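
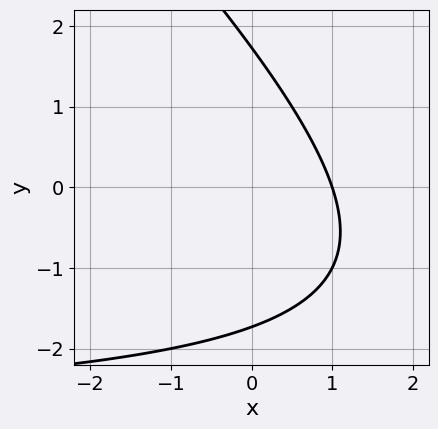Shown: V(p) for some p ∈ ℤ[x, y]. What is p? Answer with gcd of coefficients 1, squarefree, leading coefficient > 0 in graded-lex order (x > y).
1. Degree: the shape is more complex than any degree-1 curve, so deg p = 2.
2. Reading off the gridlines: it meets the x-axis at x = 1 (among the integer gridlines).
3. Fitting integer coefficients to these (and the overall shape) gives p.

x*y + y^2 + 3*x - 3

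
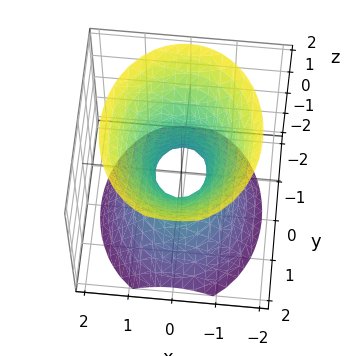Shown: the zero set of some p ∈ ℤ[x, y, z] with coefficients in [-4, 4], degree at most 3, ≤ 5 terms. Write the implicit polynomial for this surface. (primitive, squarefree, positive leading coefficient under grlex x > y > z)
1. deg p = 2.
2. Symmetries: the y ↦ −y reflection is a symmetry, so y appears only in even powers; mirror symmetry z ↦ −z ⇒ only even powers of z; it's symmetric under x → −x, forcing even powers of x.
3. Reading off the gridlines: it misses every integer gridline on the z-axis.
4. These observations pin down the coefficients.

3*x^2 + 2*y^2 - 2*z^2 - 1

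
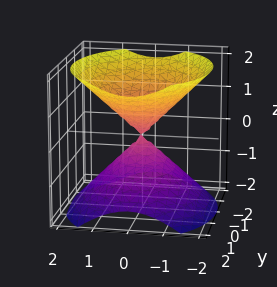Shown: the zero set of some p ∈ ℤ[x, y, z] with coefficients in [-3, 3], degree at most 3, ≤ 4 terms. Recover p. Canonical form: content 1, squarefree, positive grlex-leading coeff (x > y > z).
First, I count 2 distinct pieces.
Then, deg p = 2.
Then, symmetries: it's symmetric under z → −z, forcing even powers of z; it's symmetric under x → −x, forcing even powers of x; mirror symmetry y ↦ −y ⇒ only even powers of y.
Then, against the integer gridlines: it crosses the z-axis at the gridline z = 0; it meets the x-axis at x = 0 (among the integer gridlines).
Finally, together with the visible shape, these determine p as stated.

3*x^2 + 2*y^2 - 3*z^2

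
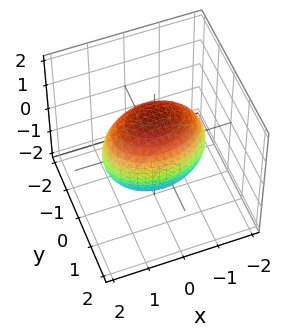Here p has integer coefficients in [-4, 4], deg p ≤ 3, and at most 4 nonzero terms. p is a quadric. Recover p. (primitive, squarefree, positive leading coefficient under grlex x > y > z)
x^2 + 2*y^2 + z^2 - 2

deg p = 2. Bounded and convex; a quadric.
Symmetries: it's symmetric under y → −y, forcing even powers of y; the z ↦ −z reflection is a symmetry, so z appears only in even powers; it's symmetric under x → −x, forcing even powers of x.
Against the integer gridlines: among the integer gridlines, it crosses the y-axis at y ∈ {-1, 1}.
Solving for integer coefficients yields p as stated.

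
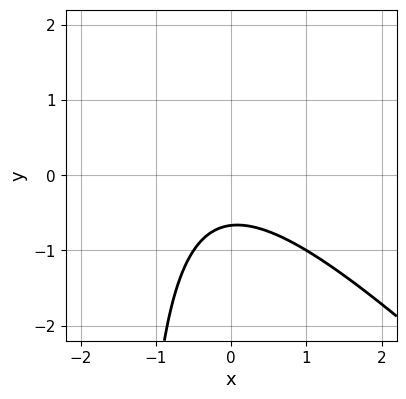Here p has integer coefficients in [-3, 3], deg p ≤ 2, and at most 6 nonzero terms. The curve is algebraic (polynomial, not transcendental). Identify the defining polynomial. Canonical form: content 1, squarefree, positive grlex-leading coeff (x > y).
First, degree: no degree-1 curve has this shape, so deg p = 2.
Then, from the axis intercepts and sections: the curve avoids every integer x-axis point in the box.
Finally, fitting integer coefficients to these (and the overall shape) gives p.

2*x^2 + 2*x*y + x + 3*y + 2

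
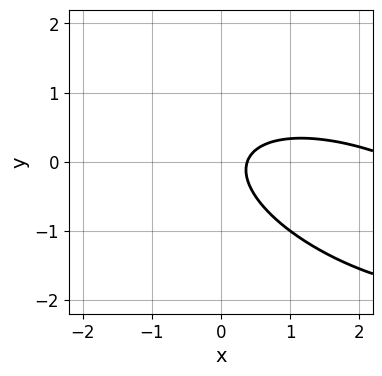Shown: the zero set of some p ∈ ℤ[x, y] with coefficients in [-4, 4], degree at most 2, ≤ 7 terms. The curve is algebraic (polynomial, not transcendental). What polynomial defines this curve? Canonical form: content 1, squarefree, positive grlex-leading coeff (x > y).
First, degree: a generic line meets the curve in up to 2 points, so deg p = 2.
Next, from the axis intercepts and sections: the curve avoids every integer y-axis point in the box.
Finally, putting this together gives p.

x^2 + 2*x*y + 3*y^2 - 3*x + 1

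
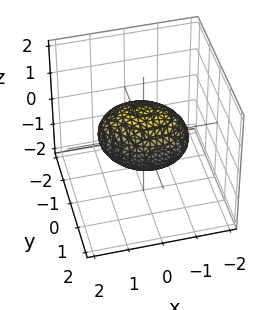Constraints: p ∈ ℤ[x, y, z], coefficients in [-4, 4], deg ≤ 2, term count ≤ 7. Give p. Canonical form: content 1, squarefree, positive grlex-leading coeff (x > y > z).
First, the degree is 2 — a generic line meets the surface in up to 2 points.
Then, against the integer gridlines: among the integer gridlines, it crosses the y-axis at y ∈ {-1, 1}; the z-axis gridline crossings are at z ∈ {-1, 1}.
Finally, assembling these constraints gives the stated polynomial.

2*x^2 + x*y + 3*y^2 + 3*z^2 - 3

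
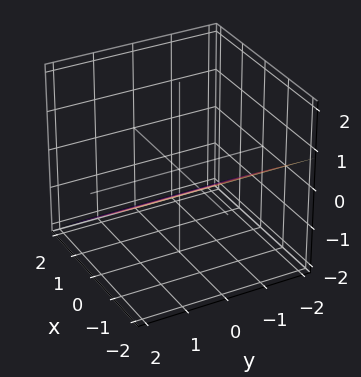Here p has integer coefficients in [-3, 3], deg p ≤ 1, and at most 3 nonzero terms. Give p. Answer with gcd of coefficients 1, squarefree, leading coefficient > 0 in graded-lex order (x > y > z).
(a) The degree is 1 — every cross-section is a straight line — this is a plane.
(b) Against the integer gridlines: one x-axis crossing is at x = -1; the surface avoids every integer y-axis point in the box.
(c) Putting this together gives p.

2*x + 3*z + 2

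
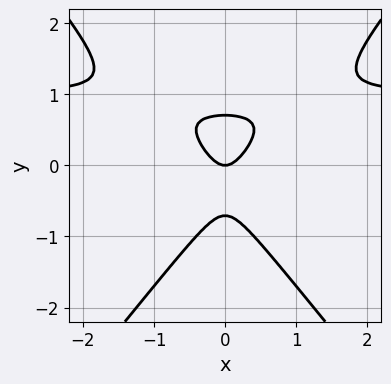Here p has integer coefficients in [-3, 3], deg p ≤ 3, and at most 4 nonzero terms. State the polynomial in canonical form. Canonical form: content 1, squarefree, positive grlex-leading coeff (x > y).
(a) deg p = 3. A generic line meets the curve in up to 3 points.
(b) Symmetries: it's symmetric under x → −x, forcing even powers of x.
(c) Reading off the gridlines: it meets the y-axis at y = 0 (among the integer gridlines); one x-axis crossing is at x = 0.
(d) Matching integer coefficients to the picture gives p.

3*x^2*y - 2*y^3 - 3*x^2 + y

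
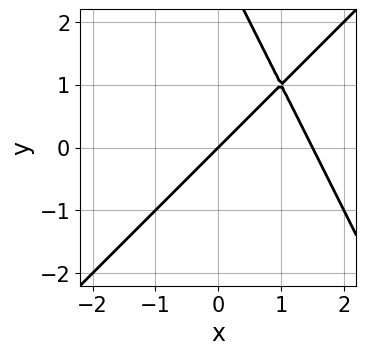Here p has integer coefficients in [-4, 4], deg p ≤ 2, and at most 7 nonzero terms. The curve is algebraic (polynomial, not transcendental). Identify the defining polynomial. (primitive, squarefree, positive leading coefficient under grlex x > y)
First, the degree is 2 — the shape is more complex than any degree-1 curve.
Next, reading off the gridlines: one y-axis crossing is at y = 0; it crosses the x-axis at the gridline x = 0.
Finally, solving for integer coefficients yields p as stated.

2*x^2 - x*y - y^2 - 3*x + 3*y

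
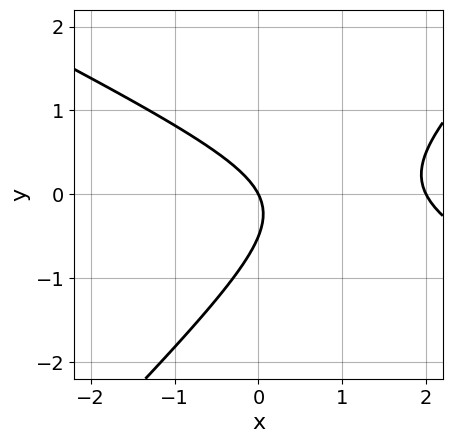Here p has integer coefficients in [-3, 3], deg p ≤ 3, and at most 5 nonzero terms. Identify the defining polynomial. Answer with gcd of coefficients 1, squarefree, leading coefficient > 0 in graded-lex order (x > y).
x^2 + x*y - 2*y^2 - 2*x - y

(a) deg p = 2. No degree-1 curve has this shape.
(b) Against the integer gridlines: the x-axis gridline crossings are at x ∈ {0, 2}; it crosses the y-axis at the gridline y = 0.
(c) Together with the visible shape, these determine p as stated.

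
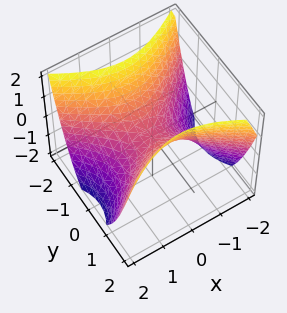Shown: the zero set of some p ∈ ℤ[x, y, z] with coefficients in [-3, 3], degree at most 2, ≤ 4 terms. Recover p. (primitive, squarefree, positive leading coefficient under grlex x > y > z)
Degree: a hyperbolic paraboloid; a quadric, so deg p = 2.
Symmetries: mirror symmetry x ↦ −x ⇒ only even powers of x; it's symmetric under y → −y, forcing even powers of y.
Against the integer gridlines: one x-axis crossing is at x = 0; it crosses the z-axis at the gridline z = 0; it meets the y-axis at y = 0 (among the integer gridlines).
These observations pin down the coefficients.

2*x^2 - 3*y^2 + 3*z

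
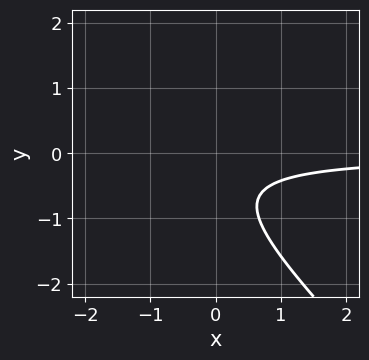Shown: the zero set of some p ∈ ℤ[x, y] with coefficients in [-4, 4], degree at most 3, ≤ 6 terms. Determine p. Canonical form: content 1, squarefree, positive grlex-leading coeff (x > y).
The degree is 2 — the shape is more complex than any degree-1 curve.
From the visible intercepts: it misses every integer gridline on the x-axis; the curve avoids every integer y-axis point in the box.
Assembling these constraints gives the stated polynomial.

3*x*y + 3*y^2 + 3*y + 2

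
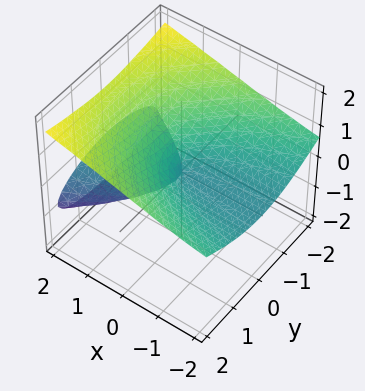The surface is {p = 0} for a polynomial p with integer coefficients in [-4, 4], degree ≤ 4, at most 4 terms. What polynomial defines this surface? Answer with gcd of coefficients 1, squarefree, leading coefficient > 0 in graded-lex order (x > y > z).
3*z^3 - 3*x*z - y^2

(a) I count 2 distinct pieces.
(b) Degree: no degree-2 surface has this shape, so deg p = 3.
(c) Observable constraints: every point of the x-axis in the box is on the surface; it meets the z-axis at z = 0 (among the integer gridlines); it meets the y-axis at y = 0 (among the integer gridlines).
(d) Matching integer coefficients to the picture gives p.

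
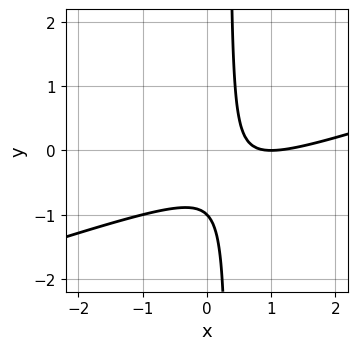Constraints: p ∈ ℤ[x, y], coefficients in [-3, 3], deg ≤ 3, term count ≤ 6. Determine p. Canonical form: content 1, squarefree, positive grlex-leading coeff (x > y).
1. deg p = 2.
2. Observable constraints: one y-axis crossing is at y = -1; one x-axis crossing is at x = 1.
3. Assembling these constraints gives the stated polynomial.

x^2 - 3*x*y - 2*x + y + 1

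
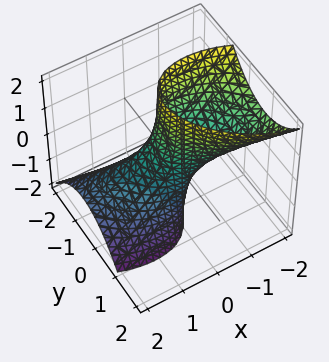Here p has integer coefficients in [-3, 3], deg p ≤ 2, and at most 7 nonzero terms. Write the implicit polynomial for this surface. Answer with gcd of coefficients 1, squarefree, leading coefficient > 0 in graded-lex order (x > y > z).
(a) deg p = 2. A generic line meets the surface in up to 2 points.
(b) Against the integer gridlines: the surface avoids every integer z-axis point in the box.
(c) Matching integer coefficients to the picture gives p.

2*x^2 + 2*x*y + 3*x*z + 3*y^2 - 1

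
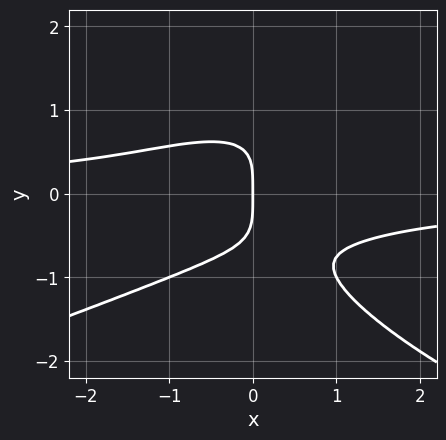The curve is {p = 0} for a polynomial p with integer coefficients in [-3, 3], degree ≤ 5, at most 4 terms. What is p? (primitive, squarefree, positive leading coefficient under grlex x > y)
The degree is 4 — no degree-3 curve has this shape.
Checking where it meets the axes: it meets the y-axis at y = 0 (among the integer gridlines); it crosses the x-axis at the gridline x = 0.
Putting this together gives p.

y^4 + x^2*y - x*y^2 + x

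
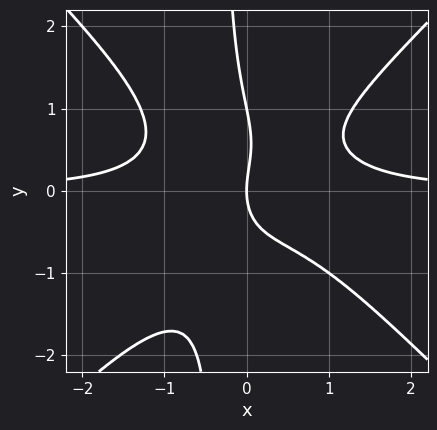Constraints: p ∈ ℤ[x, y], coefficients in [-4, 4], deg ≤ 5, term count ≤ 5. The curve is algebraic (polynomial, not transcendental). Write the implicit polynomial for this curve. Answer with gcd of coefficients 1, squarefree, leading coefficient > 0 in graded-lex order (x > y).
3*x^3*y - 3*x*y^3 - y^3 + y^2 - 2*x

1. The degree is 4 — a generic line meets the curve in up to 4 points.
2. From the visible intercepts: one x-axis crossing is at x = 0; the y-axis gridline crossings are at y ∈ {0, 1}.
3. Matching integer coefficients to the picture gives p.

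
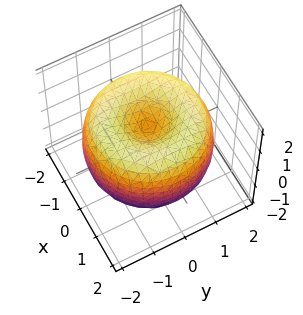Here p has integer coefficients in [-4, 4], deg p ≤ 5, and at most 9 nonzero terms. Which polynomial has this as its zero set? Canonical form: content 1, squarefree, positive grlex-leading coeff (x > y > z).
x^4 + 2*x^2*y^2 + y^4 - 3*x^2 - 3*y^2 + 2*z^2 - 1

1. The degree is 4 — the shape is more complex than any degree-3 surface.
2. Symmetries: rotational symmetry about the z-axis ⇒ p depends on x, y only through x² + y².
3. Against the integer gridlines: a circular section at z = 1 has radius between 0 and 1.
4. Solving for integer coefficients yields p as stated.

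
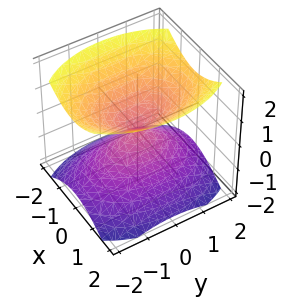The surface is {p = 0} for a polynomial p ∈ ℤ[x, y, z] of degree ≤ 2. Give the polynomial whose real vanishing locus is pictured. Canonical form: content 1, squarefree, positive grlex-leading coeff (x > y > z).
(a) The picture has 2 separate pieces. Treating them together as one polynomial.
(b) deg p = 2. A double cone through the origin; a quadric.
(c) Symmetries: mirror symmetry y ↦ −y ⇒ only even powers of y; it's symmetric under x → −x, forcing even powers of x; it's symmetric under z → −z, forcing even powers of z.
(d) Reading off the gridlines: it crosses the x-axis at the gridline x = 0; one y-axis crossing is at y = 0; it meets the z-axis at z = 0 (among the integer gridlines).
(e) Matching integer coefficients to the picture gives p.

2*x^2 + y^2 - 2*z^2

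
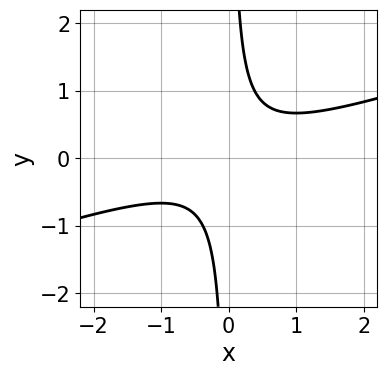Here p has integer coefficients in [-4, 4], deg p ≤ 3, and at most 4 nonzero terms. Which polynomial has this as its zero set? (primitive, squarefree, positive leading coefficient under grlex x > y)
Degree: the shape is more complex than any degree-1 curve, so deg p = 2.
Reading off the gridlines: it misses every integer gridline on the y-axis; no x-intercept at any integer in the box.
These observations pin down the coefficients.

x^2 - 3*x*y + 1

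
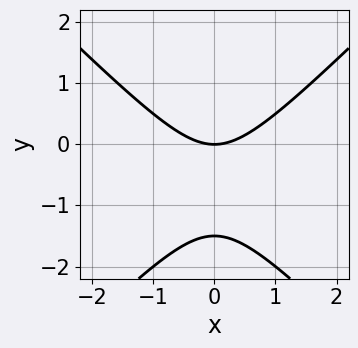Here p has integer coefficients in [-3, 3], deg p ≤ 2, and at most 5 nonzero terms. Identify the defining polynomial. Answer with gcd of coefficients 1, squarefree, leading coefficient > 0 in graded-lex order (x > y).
1. deg p = 2. The shape is more complex than any degree-1 curve.
2. Symmetries: the x ↦ −x reflection is a symmetry, so x appears only in even powers.
3. Reading off the gridlines: it meets the x-axis at x = 0 (among the integer gridlines); one y-axis crossing is at y = 0.
4. Matching integer coefficients to the picture gives p.

2*x^2 - 2*y^2 - 3*y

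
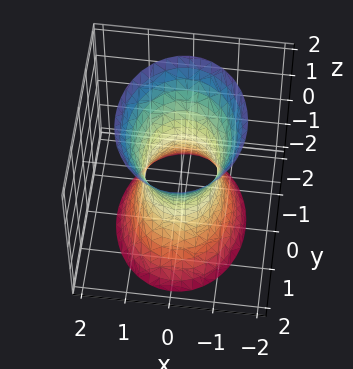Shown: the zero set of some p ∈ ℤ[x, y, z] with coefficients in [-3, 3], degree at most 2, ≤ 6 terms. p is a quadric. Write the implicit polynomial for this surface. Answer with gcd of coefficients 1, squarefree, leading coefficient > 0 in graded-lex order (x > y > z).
First, the degree is 2 — an hourglass — one-sheet hyperboloid; a quadric.
Then, symmetries: the z ↦ −z reflection is a symmetry, so z appears only in even powers; it's symmetric under y → −y, forcing even powers of y; it's symmetric under x → −x, forcing even powers of x.
Then, observable constraints: among the integer gridlines, it crosses the y-axis at y ∈ {-1, 1}; no z-intercept at any integer in the box.
Finally, assembling these constraints gives the stated polynomial.

3*x^2 + 2*y^2 - z^2 - 2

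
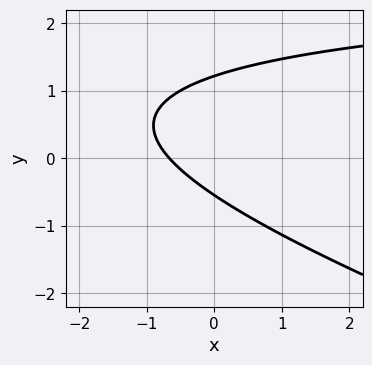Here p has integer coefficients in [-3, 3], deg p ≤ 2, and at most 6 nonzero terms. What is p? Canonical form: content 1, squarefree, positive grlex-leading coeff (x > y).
x*y + 3*y^2 - 3*x - 2*y - 2

1. The degree is 2 — no degree-1 curve has this shape.
2. The integer polynomial consistent with all of this is the stated p.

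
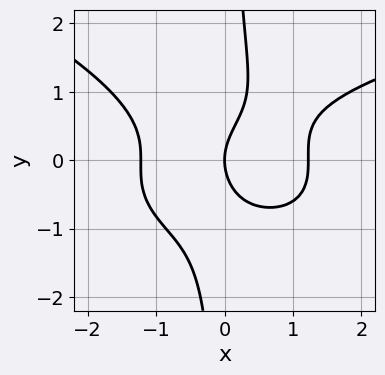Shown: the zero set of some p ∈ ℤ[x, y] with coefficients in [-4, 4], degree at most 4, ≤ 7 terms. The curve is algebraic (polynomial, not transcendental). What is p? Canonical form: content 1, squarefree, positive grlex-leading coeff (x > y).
x^2*y^2 + 3*x*y^3 - 2*x^3 - 2*y^2 + 3*x

The degree is 4 — the shape is more complex than any degree-3 curve.
Observable constraints: it crosses the y-axis at the gridline y = 0; one x-axis crossing is at x = 0.
Solving for integer coefficients yields p as stated.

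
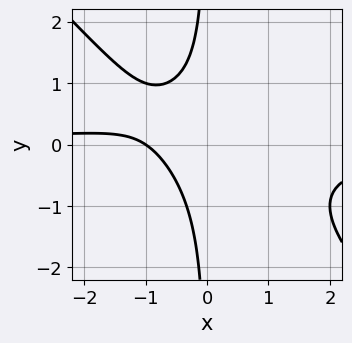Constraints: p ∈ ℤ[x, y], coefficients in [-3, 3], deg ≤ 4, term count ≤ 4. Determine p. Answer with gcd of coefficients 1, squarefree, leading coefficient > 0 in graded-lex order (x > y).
3*x^2*y + 3*x*y^2 + 2*x + 2

1. The degree is 3 — the shape is more complex than any degree-2 curve.
2. From the axis intercepts and sections: no y-intercept at any integer in the box; it crosses the x-axis at the gridline x = -1.
3. Together with the visible shape, these determine p as stated.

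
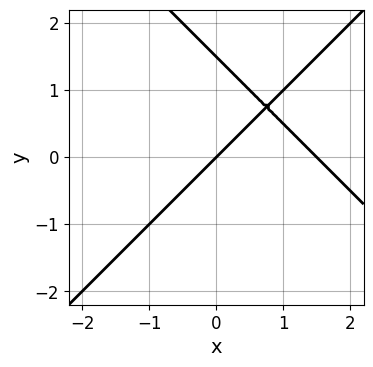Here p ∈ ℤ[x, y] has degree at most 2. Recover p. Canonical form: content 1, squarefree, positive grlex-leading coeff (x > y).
First, degree: the shape is more complex than any degree-1 curve, so deg p = 2.
Next, against the integer gridlines: it crosses the x-axis at the gridline x = 0; one y-axis crossing is at y = 0.
Finally, assembling these constraints gives the stated polynomial.

2*x^2 - 2*y^2 - 3*x + 3*y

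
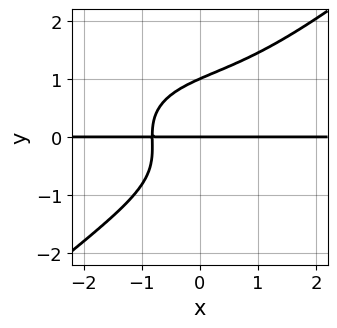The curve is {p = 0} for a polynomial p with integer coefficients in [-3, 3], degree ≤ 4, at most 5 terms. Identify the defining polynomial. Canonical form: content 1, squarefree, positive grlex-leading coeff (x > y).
(a) deg p = 4.
(b) Reading off the gridlines: the y-axis gridline crossings are at y ∈ {0, 1}; every point of the x-axis in the box is on the curve.
(c) Together with the visible shape, these determine p as stated.

x^3*y + x*y^3 - 3*y^4 + 3*x*y + 3*y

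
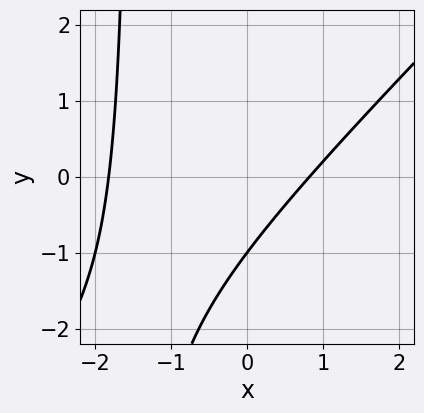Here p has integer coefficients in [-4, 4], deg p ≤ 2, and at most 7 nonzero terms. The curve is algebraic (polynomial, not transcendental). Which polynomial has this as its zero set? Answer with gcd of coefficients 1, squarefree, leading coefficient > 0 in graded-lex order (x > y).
2*x^2 - 2*x*y + 2*x - 3*y - 3

(a) deg p = 2. A generic line meets the curve in up to 2 points.
(b) Against the integer gridlines: it crosses the y-axis at the gridline y = -1.
(c) Together with the visible shape, these determine p as stated.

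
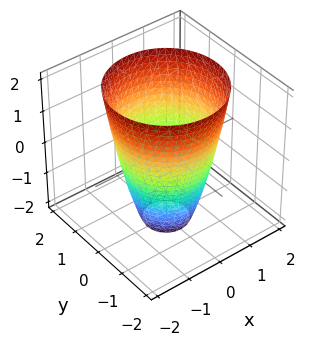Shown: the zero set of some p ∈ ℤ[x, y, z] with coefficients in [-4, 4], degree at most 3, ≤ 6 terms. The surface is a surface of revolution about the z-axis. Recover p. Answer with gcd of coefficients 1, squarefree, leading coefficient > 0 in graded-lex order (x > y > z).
2*x^2 + 2*y^2 - z - 3

First, degree: the shape is more complex than any degree-1 surface, so deg p = 2.
Next, by symmetry, the surface is invariant under rotation about z: p = q(x² + y², z).
Then, checking where it meets the axes: it misses every integer gridline on the z-axis; a circular section at z = 0 has radius between 1 and 2.
Finally, assembling these constraints gives the stated polynomial.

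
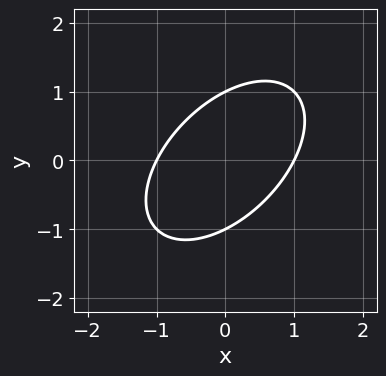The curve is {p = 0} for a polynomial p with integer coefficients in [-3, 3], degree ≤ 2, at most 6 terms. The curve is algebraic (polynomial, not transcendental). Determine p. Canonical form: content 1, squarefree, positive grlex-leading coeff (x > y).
x^2 - x*y + y^2 - 1

The degree is 2 — no degree-1 curve has this shape.
From the axis intercepts and sections: among the integer gridlines, it crosses the y-axis at y ∈ {-1, 1}; among the integer gridlines, it crosses the x-axis at x ∈ {-1, 1}.
Solving for integer coefficients yields p as stated.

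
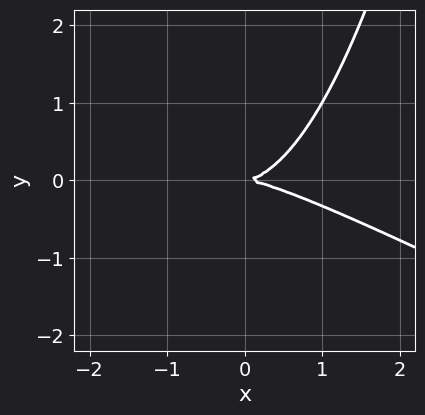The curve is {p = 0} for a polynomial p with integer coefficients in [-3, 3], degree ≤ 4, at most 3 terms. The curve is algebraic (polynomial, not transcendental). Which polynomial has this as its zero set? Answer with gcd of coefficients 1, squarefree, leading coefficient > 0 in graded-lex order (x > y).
x^3 + 2*x^2*y - 3*y^2

First, degree: the shape is more complex than any degree-2 curve, so deg p = 3.
Next, from the visible intercepts: it crosses the y-axis at the gridline y = 0; it crosses the x-axis at the gridline x = 0.
Finally, fitting integer coefficients to these (and the overall shape) gives p.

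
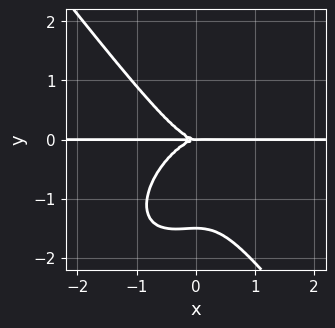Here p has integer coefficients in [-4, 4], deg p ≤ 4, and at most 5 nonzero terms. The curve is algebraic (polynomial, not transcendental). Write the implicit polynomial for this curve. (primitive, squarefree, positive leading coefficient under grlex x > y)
3*x^3*y - x^2*y^2 + 2*y^4 + 3*y^3

First, deg p = 4. No degree-3 curve has this shape.
Then, observable constraints: it crosses the y-axis at the gridline y = 0; the visible x-axis segment lies entirely on the curve.
Finally, fitting integer coefficients to these (and the overall shape) gives p.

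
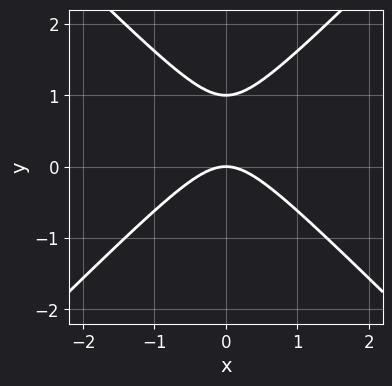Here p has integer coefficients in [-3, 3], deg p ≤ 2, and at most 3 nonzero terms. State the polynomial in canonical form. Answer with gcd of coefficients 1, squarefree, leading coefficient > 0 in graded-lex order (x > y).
x^2 - y^2 + y

1. Degree: a generic line meets the curve in up to 2 points, so deg p = 2.
2. Symmetries: mirror symmetry x ↦ −x ⇒ only even powers of x.
3. From the visible intercepts: it crosses the x-axis at the gridline x = 0; the y-axis gridline crossings are at y ∈ {0, 1}.
4. Putting this together gives p.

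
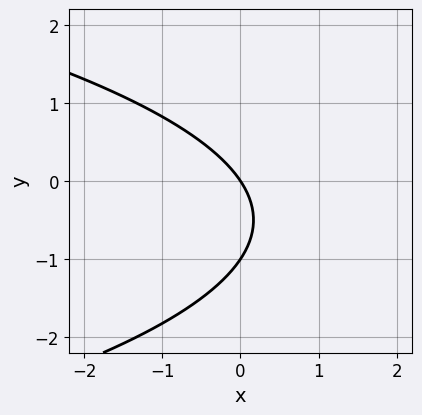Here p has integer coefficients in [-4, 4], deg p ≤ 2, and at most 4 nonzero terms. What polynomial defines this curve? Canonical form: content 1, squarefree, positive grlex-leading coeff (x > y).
2*y^2 + 3*x + 2*y

1. deg p = 2.
2. Observable constraints: the y-axis gridline crossings are at y ∈ {-1, 0}; it crosses the x-axis at the gridline x = 0.
3. Matching integer coefficients to the picture gives p.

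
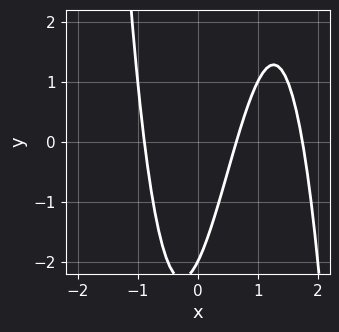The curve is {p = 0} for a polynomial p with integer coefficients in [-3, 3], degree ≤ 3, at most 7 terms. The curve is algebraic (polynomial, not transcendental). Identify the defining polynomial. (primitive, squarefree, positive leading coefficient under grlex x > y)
2*x^3 - 3*x^2 - 2*x + y + 2

The degree is 3 — a generic line meets the curve in up to 3 points.
From the axis intercepts and sections: one y-axis crossing is at y = -2.
The integer polynomial consistent with all of this is the stated p.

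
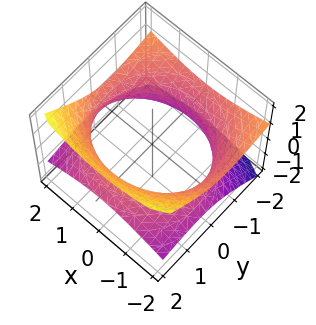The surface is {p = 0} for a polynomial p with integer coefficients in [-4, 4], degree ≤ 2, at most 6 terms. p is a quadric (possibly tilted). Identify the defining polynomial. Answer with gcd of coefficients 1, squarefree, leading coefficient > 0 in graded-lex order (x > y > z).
x^2 + y^2 + 2*y*z - 3*z^2 - 3

(a) Degree: the shape is more complex than any degree-1 surface, so deg p = 2.
(b) From the visible intercepts: the surface avoids every integer z-axis point in the box.
(c) Putting this together gives p.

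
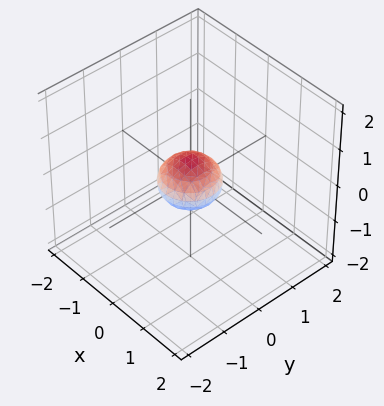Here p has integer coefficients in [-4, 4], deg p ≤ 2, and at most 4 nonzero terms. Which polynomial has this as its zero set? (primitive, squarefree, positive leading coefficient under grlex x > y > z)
2*x^2 + 2*y^2 + 3*z^2 - 1

1. deg p = 2.
2. Symmetries: rotational symmetry about the z-axis ⇒ p depends on x, y only through x² + y².
3. From the visible intercepts: a circular section at z = 0 has radius between 0 and 1.
4. Fitting integer coefficients to these (and the overall shape) gives p.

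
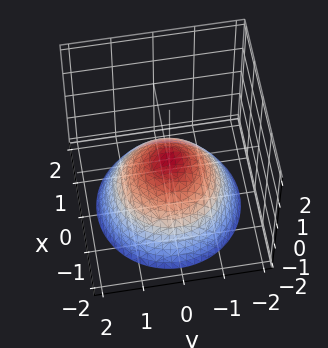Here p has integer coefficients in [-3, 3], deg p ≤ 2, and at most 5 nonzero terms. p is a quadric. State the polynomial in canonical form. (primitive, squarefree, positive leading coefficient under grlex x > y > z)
deg p = 2.
Symmetries: the z-axis is an axis of rotation, so x and y enter only as x² + y².
Checking where it meets the axes: one y-axis crossing is at y = 0; one x-axis crossing is at x = 0; it meets the z-axis at z = 0 (among the integer gridlines); a circular section at z = -2 has radius between 1 and 2.
Solving for integer coefficients yields p as stated.

2*x^2 + 2*y^2 + 3*z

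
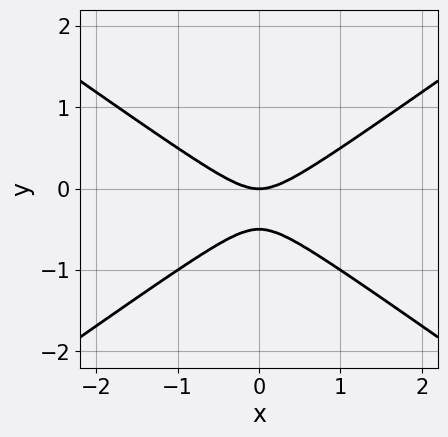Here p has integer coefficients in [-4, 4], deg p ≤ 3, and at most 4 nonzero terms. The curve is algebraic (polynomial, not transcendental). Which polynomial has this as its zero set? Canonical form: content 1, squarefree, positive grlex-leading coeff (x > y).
deg p = 2. A generic line meets the curve in up to 2 points.
Symmetries: it's symmetric under x → −x, forcing even powers of x.
Checking where it meets the axes: it crosses the y-axis at the gridline y = 0; it crosses the x-axis at the gridline x = 0.
The integer polynomial consistent with all of this is the stated p.

x^2 - 2*y^2 - y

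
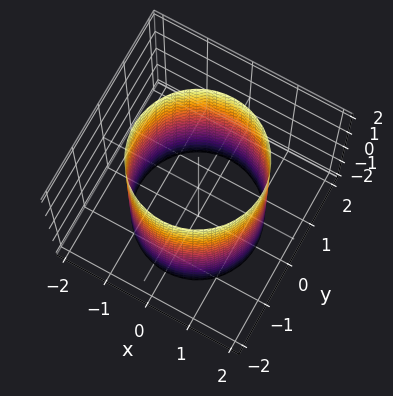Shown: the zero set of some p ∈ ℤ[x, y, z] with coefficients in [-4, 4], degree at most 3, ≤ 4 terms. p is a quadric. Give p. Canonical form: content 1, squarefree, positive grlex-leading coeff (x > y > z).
x^2 + y^2 - 2

First, deg p = 2.
Then, symmetries: the surface is invariant under rotation about z: p = q(x² + y², z); mirror symmetry z ↦ −z ⇒ only even powers of z.
Then, observable constraints: a circular section at z = 2 has radius between 1 and 2; no z-intercept at any integer in the box.
Finally, putting this together gives p.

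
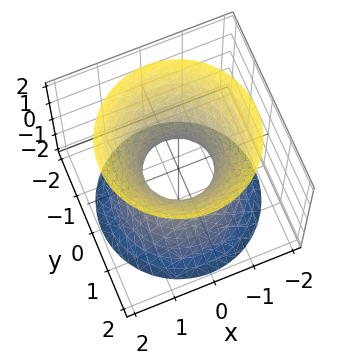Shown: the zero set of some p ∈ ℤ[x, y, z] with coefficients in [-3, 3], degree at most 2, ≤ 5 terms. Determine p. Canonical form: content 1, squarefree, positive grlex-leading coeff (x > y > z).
First, degree: the shape is more complex than any degree-1 surface, so deg p = 2.
Next, symmetries: the z-axis is an axis of rotation, so x and y enter only as x² + y².
Then, observable constraints: a circular section at z = -2 has radius between 1 and 2; it misses every integer gridline on the z-axis.
Finally, the integer polynomial consistent with all of this is the stated p.

3*x^2 + 3*y^2 - 2*z^2 - 2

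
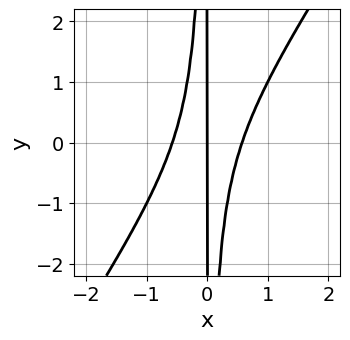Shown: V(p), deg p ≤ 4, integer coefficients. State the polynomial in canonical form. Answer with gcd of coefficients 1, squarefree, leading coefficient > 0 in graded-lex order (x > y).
deg p = 3.
From the axis intercepts and sections: every point of the y-axis in the box is on the curve; it crosses the x-axis at the gridline x = 0.
Fitting integer coefficients to these (and the overall shape) gives p.

3*x^3 - 2*x^2*y - x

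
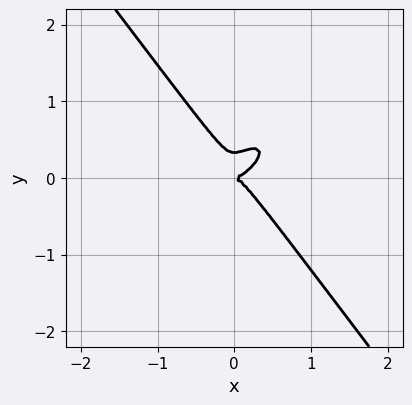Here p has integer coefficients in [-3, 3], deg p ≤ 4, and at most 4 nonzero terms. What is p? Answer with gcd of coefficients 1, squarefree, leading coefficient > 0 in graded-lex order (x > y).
3*x^3 - 3*x^2*y + 3*y^3 - y^2

1. deg p = 3. A generic line meets the curve in up to 3 points.
2. Observable constraints: one x-axis crossing is at x = 0; it meets the y-axis at y = 0 (among the integer gridlines).
3. Together with the visible shape, these determine p as stated.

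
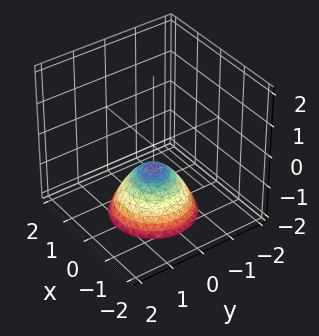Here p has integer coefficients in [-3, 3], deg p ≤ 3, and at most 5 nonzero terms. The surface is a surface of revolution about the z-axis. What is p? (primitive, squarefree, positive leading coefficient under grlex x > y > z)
deg p = 2. The shape is more complex than any degree-1 surface.
By symmetry, every cross-section ⟂ z is a circle, so x, y appear only via x² + y².
From the visible intercepts: a circular section at z = -2 has radius between 1 and 2; it misses every integer gridline on the x-axis.
Fitting integer coefficients to these (and the overall shape) gives p.

3*x^2 + 3*y^2 + 3*z + 2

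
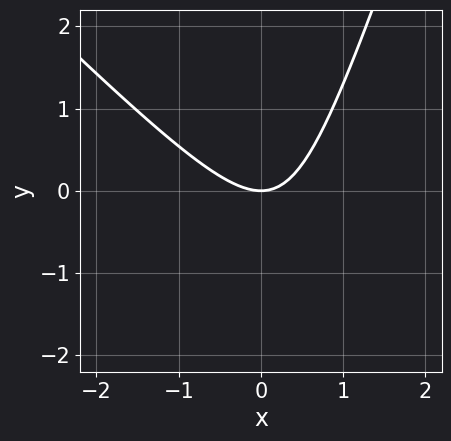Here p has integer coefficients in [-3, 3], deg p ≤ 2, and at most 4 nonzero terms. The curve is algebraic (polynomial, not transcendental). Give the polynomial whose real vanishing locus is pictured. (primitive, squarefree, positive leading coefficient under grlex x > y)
3*x^2 + 2*x*y - y^2 - 3*y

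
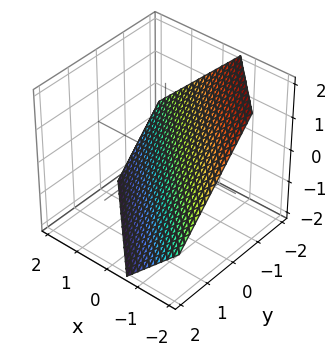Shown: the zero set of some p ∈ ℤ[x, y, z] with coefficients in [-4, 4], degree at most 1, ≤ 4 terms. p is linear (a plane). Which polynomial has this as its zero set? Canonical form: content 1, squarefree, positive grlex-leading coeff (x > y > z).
3*x + 3*y + 3*z + 2

First, deg p = 1.
Finally, matching integer coefficients to the picture gives p.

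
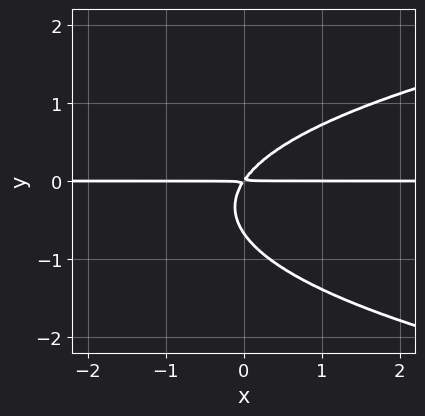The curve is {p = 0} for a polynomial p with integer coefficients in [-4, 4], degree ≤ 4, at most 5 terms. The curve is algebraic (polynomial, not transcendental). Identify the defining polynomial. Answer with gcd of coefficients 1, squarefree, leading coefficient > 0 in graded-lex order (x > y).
(a) deg p = 3.
(b) Reading off the gridlines: the visible x-axis segment lies entirely on the curve.
(c) Together with the visible shape, these determine p as stated.

3*y^3 - 3*x*y + 2*y^2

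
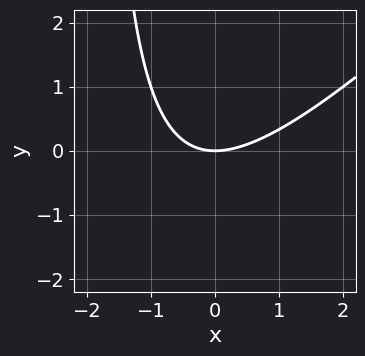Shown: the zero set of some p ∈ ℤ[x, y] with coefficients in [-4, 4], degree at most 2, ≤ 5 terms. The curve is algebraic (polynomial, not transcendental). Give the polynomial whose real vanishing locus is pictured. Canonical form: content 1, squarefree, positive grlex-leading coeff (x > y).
Degree: a generic line meets the curve in up to 2 points, so deg p = 2.
Reading off the gridlines: one x-axis crossing is at x = 0; one y-axis crossing is at y = 0.
Together with the visible shape, these determine p as stated.

x^2 - x*y - 2*y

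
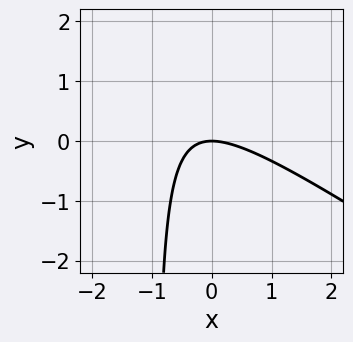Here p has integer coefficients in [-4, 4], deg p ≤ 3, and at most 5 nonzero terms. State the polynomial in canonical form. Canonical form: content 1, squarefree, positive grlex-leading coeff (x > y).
2*x^2 + 3*x*y + 3*y

deg p = 2. The shape is more complex than any degree-1 curve.
Against the integer gridlines: it crosses the y-axis at the gridline y = 0; it meets the x-axis at x = 0 (among the integer gridlines).
Solving for integer coefficients yields p as stated.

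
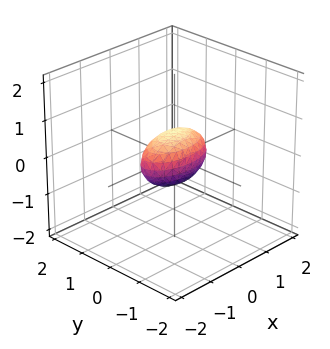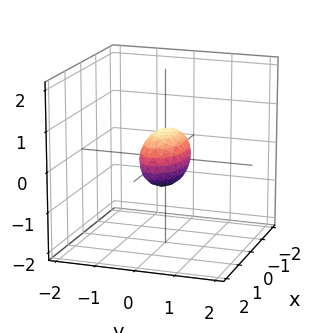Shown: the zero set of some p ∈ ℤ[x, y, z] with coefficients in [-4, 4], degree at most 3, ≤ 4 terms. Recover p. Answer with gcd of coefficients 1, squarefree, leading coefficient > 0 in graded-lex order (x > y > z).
First, degree: a closed, bounded, convex surface; a quadric, so deg p = 2.
Then, symmetries: it's symmetric under y → −y, forcing even powers of y; the x ↦ −x reflection is a symmetry, so x appears only in even powers; mirror symmetry z ↦ −z ⇒ only even powers of z.
Next, observable constraints: among the integer gridlines, it crosses the x-axis at x ∈ {-1, 1}.
Finally, these observations pin down the coefficients.

x^2 + 3*y^2 + 2*z^2 - 1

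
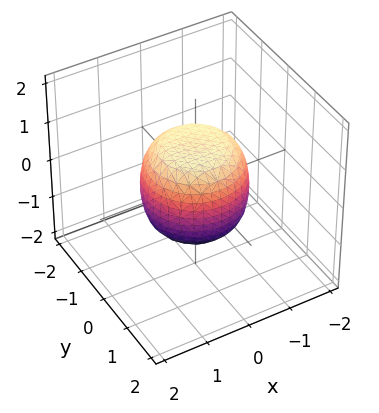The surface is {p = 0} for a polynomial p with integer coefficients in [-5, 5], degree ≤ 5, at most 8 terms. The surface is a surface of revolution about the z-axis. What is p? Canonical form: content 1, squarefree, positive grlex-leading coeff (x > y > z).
2*x^4 + 4*x^2*y^2 + 2*y^4 - x^2 - y^2 + 2*z^2 - 2

1. Degree: no degree-3 surface has this shape, so deg p = 4.
2. Symmetries: rotational symmetry about the z-axis ⇒ p depends on x, y only through x² + y².
3. From the visible intercepts: a circular section at z = -1 has radius between 0 and 1; among the integer gridlines, it crosses the z-axis at z ∈ {-1, 1}.
4. Putting this together gives p.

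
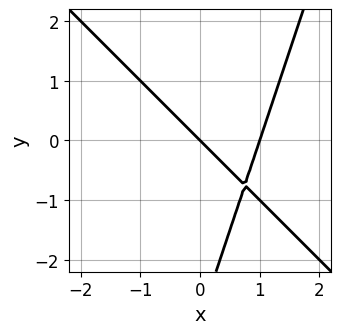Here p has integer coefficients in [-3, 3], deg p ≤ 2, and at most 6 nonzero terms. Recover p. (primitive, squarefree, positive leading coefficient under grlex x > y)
First, degree: no degree-1 curve has this shape, so deg p = 2.
Then, from the visible intercepts: it crosses the y-axis at the gridline y = 0; the x-axis gridline crossings are at x ∈ {0, 1}.
Finally, matching integer coefficients to the picture gives p.

3*x^2 + 2*x*y - y^2 - 3*x - 3*y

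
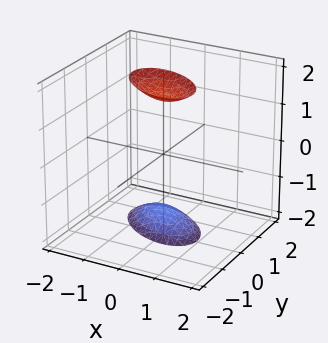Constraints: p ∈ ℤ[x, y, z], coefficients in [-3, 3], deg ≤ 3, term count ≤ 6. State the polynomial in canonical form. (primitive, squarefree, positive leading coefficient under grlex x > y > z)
2*x^2 + 2*x*y + 3*y^2 + y*z - z^2 + 3

I count 2 distinct pieces.
deg p = 2.
Against the integer gridlines: no y-intercept at any integer in the box; no x-intercept at any integer in the box.
Solving for integer coefficients yields p as stated.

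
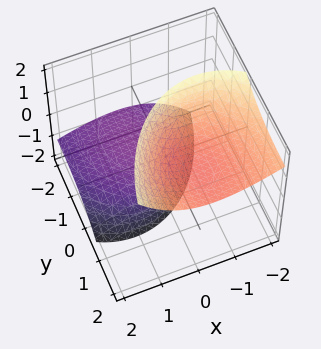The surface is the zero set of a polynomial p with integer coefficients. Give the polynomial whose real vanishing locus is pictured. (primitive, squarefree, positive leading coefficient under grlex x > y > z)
2*x^2 + 2*x*z + y^2 - 3*y*z - z^2 + 2

1. I count 2 distinct pieces. They look like related sheets of one shape, so recover p as a whole.
2. Degree: the shape is more complex than any degree-1 surface, so deg p = 2.
3. Against the integer gridlines: the surface avoids every integer y-axis point in the box; no x-intercept at any integer in the box.
4. Solving for integer coefficients yields p as stated.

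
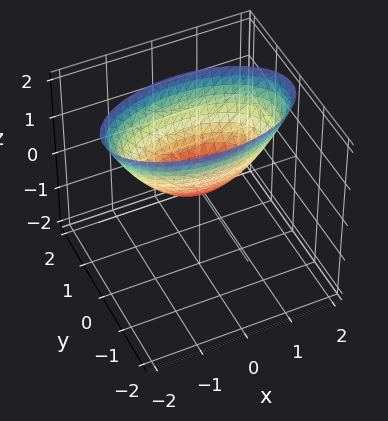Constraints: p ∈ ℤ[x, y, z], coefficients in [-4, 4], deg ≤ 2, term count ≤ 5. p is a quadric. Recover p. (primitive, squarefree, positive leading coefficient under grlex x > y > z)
First, deg p = 2. A single bowl opening along one axis; a quadric.
Then, symmetries: mirror symmetry y ↦ −y ⇒ only even powers of y; mirror symmetry x ↦ −x ⇒ only even powers of x.
Then, reading off the gridlines: it crosses the y-axis at the gridline y = 0; it crosses the z-axis at the gridline z = 0.
Finally, putting this together gives p.

x^2 + 3*y^2 - 2*z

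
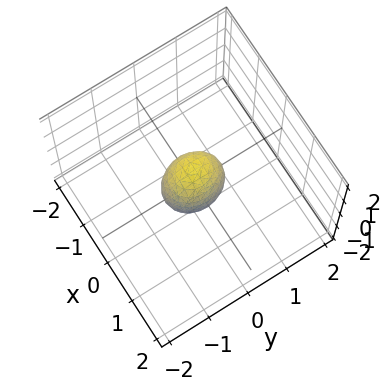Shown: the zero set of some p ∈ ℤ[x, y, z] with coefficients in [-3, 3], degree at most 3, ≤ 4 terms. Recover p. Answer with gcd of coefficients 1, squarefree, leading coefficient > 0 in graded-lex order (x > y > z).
3*x^2 + 2*y^2 + z^2 - 1

Degree: bounded and convex; a quadric, so deg p = 2.
Symmetries: mirror symmetry x ↦ −x ⇒ only even powers of x; it's symmetric under y → −y, forcing even powers of y; it's symmetric under z → −z, forcing even powers of z.
Observable constraints: the z-axis gridline crossings are at z ∈ {-1, 1}.
Fitting integer coefficients to these (and the overall shape) gives p.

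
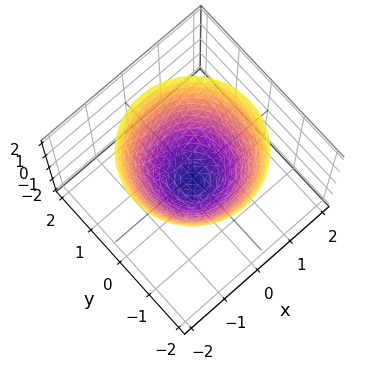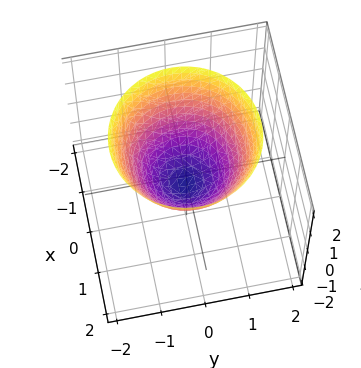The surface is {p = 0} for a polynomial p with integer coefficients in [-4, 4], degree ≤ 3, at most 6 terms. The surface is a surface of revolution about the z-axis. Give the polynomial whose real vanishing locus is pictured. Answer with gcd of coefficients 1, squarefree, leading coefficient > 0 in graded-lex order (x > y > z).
First, deg p = 2. A generic line meets the surface in up to 2 points.
Next, symmetries: rotational symmetry about the z-axis ⇒ p depends on x, y only through x² + y².
Next, reading off the gridlines: a circular section at z = 2 has radius between 1 and 2.
Finally, fitting integer coefficients to these (and the overall shape) gives p.

2*x^2 + 2*y^2 - 2*z - 1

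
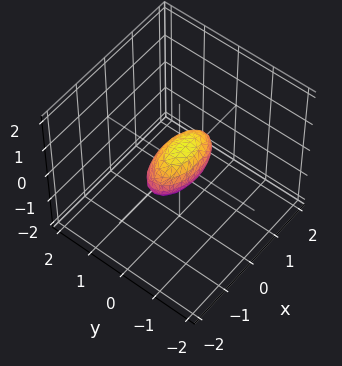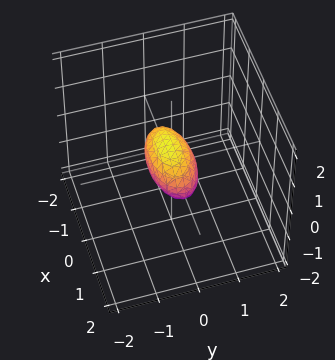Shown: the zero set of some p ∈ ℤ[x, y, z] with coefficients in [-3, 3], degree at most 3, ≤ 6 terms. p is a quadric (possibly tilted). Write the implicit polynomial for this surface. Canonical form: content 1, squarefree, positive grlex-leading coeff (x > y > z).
The degree is 2 — a generic line meets the surface in up to 2 points.
Checking where it meets the axes: the x-axis gridline crossings are at x ∈ {-1, 1}.
Solving for integer coefficients yields p as stated.

x^2 + 3*y^2 + y*z + 2*z^2 - 1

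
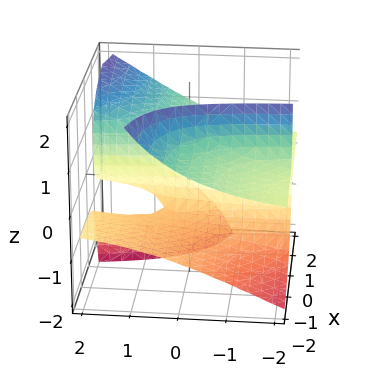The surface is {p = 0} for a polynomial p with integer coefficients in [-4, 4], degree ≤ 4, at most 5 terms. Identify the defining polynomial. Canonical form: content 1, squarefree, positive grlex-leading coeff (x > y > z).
1. I count 2 distinct pieces. They look like related sheets of one shape, so recover p as a whole.
2. Degree: no degree-2 surface has this shape, so deg p = 3.
3. Checking where it meets the axes: the visible y-axis segment lies entirely on the surface; one z-axis crossing is at z = 0.
4. Matching integer coefficients to the picture gives p.

3*x*y*z - 3*x*z^2 - z^3 + y*z + 3*x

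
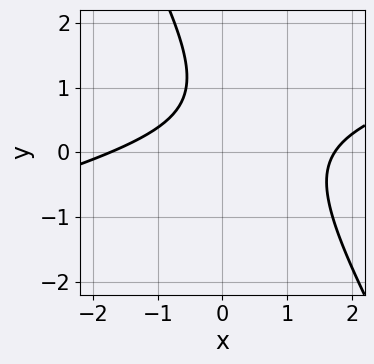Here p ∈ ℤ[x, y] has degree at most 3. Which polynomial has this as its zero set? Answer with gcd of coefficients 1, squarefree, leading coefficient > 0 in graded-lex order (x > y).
x^2 - 3*x*y - 2*y^2 + 3*y - 3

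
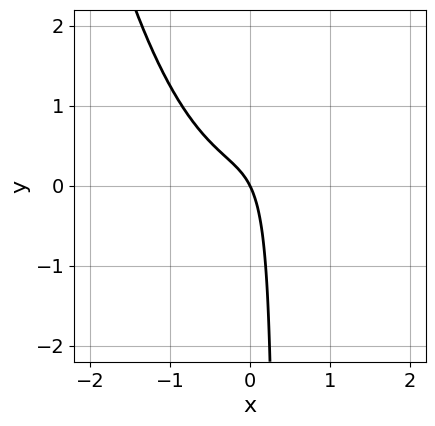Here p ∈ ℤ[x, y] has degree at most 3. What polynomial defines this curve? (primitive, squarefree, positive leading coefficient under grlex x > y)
First, degree: no degree-2 curve has this shape, so deg p = 3.
Next, reading off the gridlines: one x-axis crossing is at x = 0; it meets the y-axis at y = 0 (among the integer gridlines).
Finally, fitting integer coefficients to these (and the overall shape) gives p.

3*x^3 - 3*x*y + 2*x + y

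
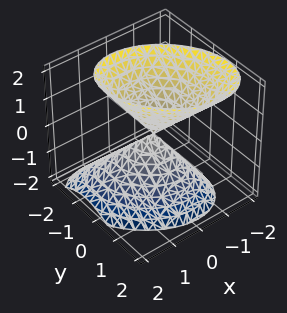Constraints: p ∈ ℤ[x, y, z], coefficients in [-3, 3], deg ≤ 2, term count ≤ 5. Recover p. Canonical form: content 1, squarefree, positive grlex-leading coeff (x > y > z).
First, the picture has 2 separate pieces. They look like related sheets of one shape, so recover p as a whole.
Next, the degree is 2 — a generic line meets the surface in up to 2 points.
Next, reading off the gridlines: it meets the z-axis at z = 0 (among the integer gridlines); one y-axis crossing is at y = 0; it meets the x-axis at x = 0 (among the integer gridlines).
Finally, matching integer coefficients to the picture gives p.

3*x^2 + 2*x*y + x*z + 3*y^2 - 2*z^2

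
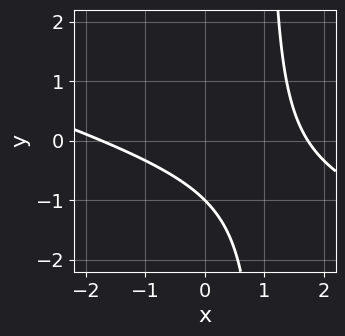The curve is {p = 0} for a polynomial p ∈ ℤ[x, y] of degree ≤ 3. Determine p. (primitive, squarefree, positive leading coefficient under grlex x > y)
(a) The degree is 2 — a generic line meets the curve in up to 2 points.
(b) Reading off the gridlines: it meets the y-axis at y = -1 (among the integer gridlines).
(c) Matching integer coefficients to the picture gives p.

x^2 + 3*x*y - 3*y - 3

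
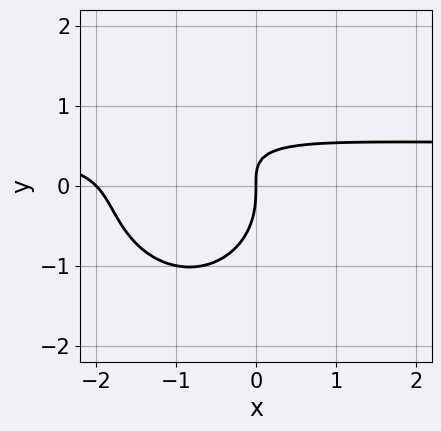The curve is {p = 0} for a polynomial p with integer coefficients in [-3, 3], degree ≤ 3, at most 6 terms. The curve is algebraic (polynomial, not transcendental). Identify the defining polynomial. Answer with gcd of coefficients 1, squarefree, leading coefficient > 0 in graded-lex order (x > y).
2*x^2*y + 2*y^3 - x^2 + 3*x*y - 2*x

1. The degree is 3 — a generic line meets the curve in up to 3 points.
2. Observable constraints: one y-axis crossing is at y = 0; among the integer gridlines, it crosses the x-axis at x ∈ {-2, 0}.
3. Solving for integer coefficients yields p as stated.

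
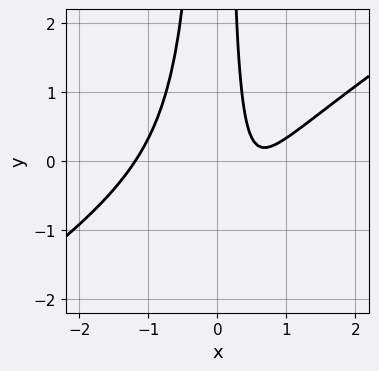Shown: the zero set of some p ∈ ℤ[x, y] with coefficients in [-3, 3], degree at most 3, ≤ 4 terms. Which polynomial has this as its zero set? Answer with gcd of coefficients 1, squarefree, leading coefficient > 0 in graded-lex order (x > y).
deg p = 3.
Observable constraints: no y-intercept at any integer in the box.
These observations pin down the coefficients.

2*x^3 - 3*x^2*y - 2*x + 1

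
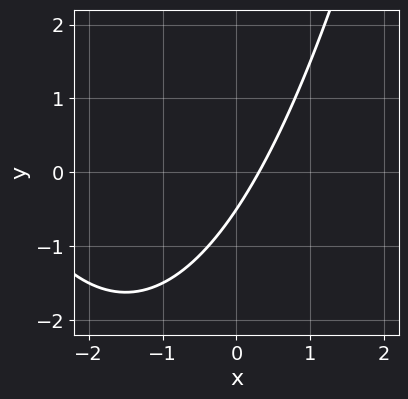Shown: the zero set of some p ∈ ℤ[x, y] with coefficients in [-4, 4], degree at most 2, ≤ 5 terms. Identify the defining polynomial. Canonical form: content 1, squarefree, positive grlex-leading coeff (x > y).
x^2 + 3*x - 2*y - 1

(a) Degree: the shape is more complex than any degree-1 curve, so deg p = 2.
(b) Matching integer coefficients to the picture gives p.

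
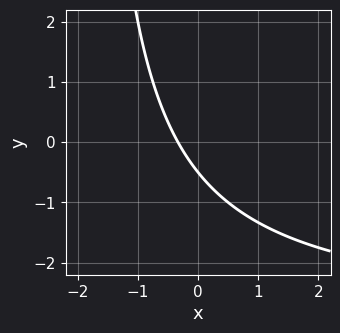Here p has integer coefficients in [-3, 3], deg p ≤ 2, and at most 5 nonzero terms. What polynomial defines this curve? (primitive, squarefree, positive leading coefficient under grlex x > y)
x*y + 3*x + 2*y + 1

First, degree: the shape is more complex than any degree-1 curve, so deg p = 2.
Finally, the integer polynomial consistent with all of this is the stated p.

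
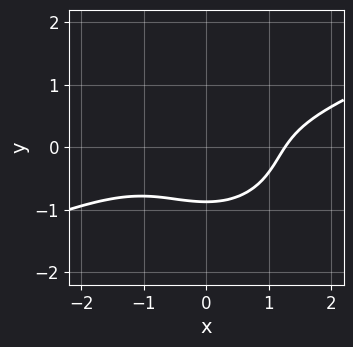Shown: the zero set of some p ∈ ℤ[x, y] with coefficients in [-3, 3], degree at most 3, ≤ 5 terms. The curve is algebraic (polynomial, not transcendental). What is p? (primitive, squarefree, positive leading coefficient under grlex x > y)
x^3 - 2*x^2*y - 3*y^3 - 2

Degree: the shape is more complex than any degree-2 curve, so deg p = 3.
Solving for integer coefficients yields p as stated.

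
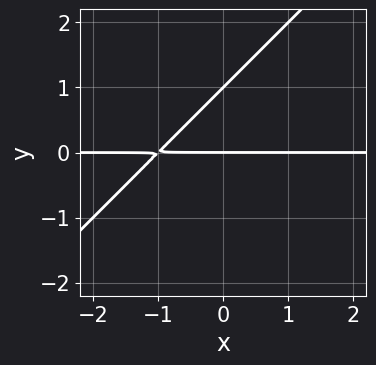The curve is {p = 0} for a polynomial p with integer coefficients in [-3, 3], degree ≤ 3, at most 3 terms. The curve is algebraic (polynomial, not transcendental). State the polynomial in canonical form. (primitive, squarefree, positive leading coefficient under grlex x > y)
Degree: no degree-1 curve has this shape, so deg p = 2.
Reading off the gridlines: every point of the x-axis in the box is on the curve; the y-axis gridline crossings are at y ∈ {0, 1}.
Putting this together gives p.

x*y - y^2 + y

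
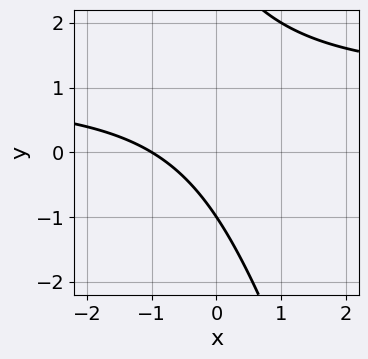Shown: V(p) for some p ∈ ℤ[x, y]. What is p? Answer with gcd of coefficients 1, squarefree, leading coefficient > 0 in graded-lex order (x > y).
(a) Degree: a generic line meets the curve in up to 2 points, so deg p = 2.
(b) From the visible intercepts: it crosses the x-axis at the gridline x = -1; it meets the y-axis at y = -1 (among the integer gridlines).
(c) Fitting integer coefficients to these (and the overall shape) gives p.

3*x*y + y^2 - 3*x - 2*y - 3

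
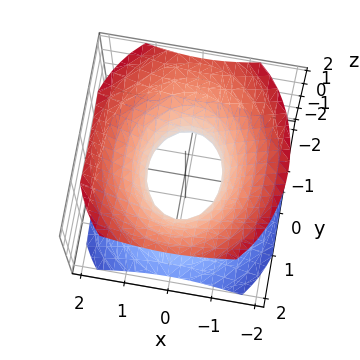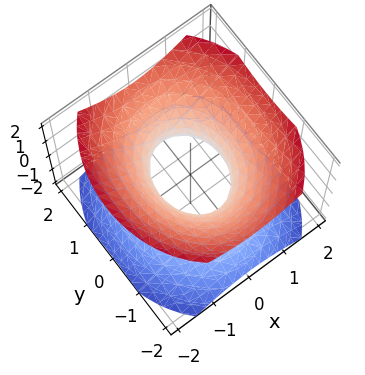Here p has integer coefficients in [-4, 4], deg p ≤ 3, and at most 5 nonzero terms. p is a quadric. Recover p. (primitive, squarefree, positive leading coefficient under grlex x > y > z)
3*x^2 + 2*y^2 - 3*z^2 - 2

1. The degree is 2 — one connected sheet with a waist; a quadric.
2. Symmetries: mirror symmetry y ↦ −y ⇒ only even powers of y; mirror symmetry z ↦ −z ⇒ only even powers of z; the x ↦ −x reflection is a symmetry, so x appears only in even powers.
3. Reading off the gridlines: among the integer gridlines, it crosses the y-axis at y ∈ {-1, 1}; it misses every integer gridline on the z-axis.
4. Fitting integer coefficients to these (and the overall shape) gives p.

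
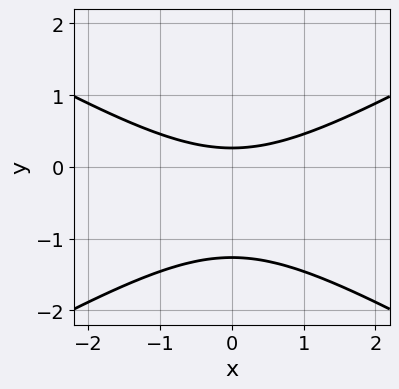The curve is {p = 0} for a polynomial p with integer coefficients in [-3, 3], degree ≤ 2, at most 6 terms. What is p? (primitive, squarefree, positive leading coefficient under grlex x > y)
x^2 - 3*y^2 - 3*y + 1

(a) deg p = 2. A generic line meets the curve in up to 2 points.
(b) Symmetries: the x ↦ −x reflection is a symmetry, so x appears only in even powers.
(c) From the visible intercepts: the curve avoids every integer x-axis point in the box.
(d) Putting this together gives p.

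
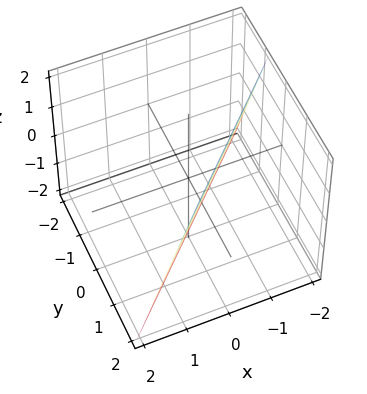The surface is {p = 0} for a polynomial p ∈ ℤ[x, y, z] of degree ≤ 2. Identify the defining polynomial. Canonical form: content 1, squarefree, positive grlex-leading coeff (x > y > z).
3*x - 3*y + z + 2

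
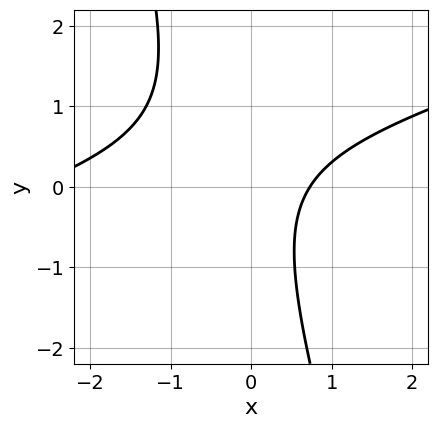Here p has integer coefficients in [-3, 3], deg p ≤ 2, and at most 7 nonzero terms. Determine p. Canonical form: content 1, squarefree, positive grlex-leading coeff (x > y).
(a) The degree is 2 — no degree-1 curve has this shape.
(b) Checking where it meets the axes: it misses every integer gridline on the y-axis.
(c) These observations pin down the coefficients.

x^2 - 3*x*y - y^2 + 2*x - 2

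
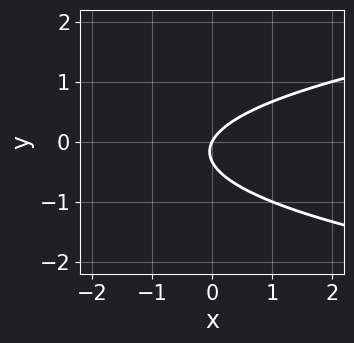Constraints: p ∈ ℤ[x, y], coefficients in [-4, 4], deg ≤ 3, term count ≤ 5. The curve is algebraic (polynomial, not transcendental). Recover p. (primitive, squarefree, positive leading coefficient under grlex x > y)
3*y^2 - 2*x + y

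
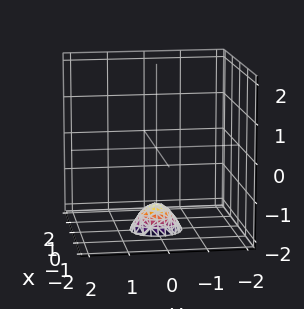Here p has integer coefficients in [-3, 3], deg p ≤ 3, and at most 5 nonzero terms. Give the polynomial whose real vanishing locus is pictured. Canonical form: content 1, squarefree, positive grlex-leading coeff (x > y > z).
3*x^2 + 3*y^2 + 2*z + 3

The degree is 2 — a generic line meets the surface in up to 2 points.
Symmetries: rotational symmetry about the z-axis ⇒ p depends on x, y only through x² + y².
Observable constraints: a circular section at z = -2 has radius between 0 and 1; no x-intercept at any integer in the box; the surface avoids every integer y-axis point in the box.
Assembling these constraints gives the stated polynomial.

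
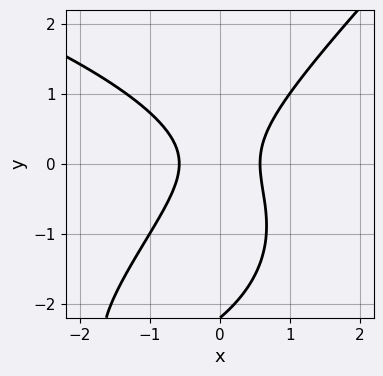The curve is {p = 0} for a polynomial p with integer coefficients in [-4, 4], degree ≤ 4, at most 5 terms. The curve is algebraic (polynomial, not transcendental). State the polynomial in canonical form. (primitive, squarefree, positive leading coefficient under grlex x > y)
First, deg p = 3.
Then, checking where it meets the axes: it misses every integer gridline on the y-axis.
Finally, the integer polynomial consistent with all of this is the stated p.

x*y^2 - y^3 + 3*x^2 - 2*y^2 - 1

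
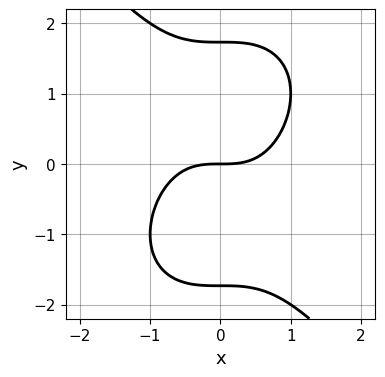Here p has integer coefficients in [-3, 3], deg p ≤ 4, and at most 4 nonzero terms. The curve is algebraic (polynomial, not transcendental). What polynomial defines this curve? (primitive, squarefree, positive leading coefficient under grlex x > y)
2*x^3 + y^3 - 3*y

(a) deg p = 3.
(b) Observable constraints: one x-axis crossing is at x = 0; one y-axis crossing is at y = 0.
(c) Assembling these constraints gives the stated polynomial.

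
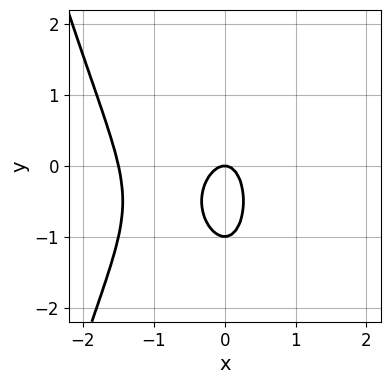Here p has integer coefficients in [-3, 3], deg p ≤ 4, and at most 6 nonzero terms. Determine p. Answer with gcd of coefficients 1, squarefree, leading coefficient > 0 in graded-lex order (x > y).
The degree is 3 — the shape is more complex than any degree-2 curve.
From the visible intercepts: it crosses the x-axis at the gridline x = 0; among the integer gridlines, it crosses the y-axis at y ∈ {-1, 0}.
Matching integer coefficients to the picture gives p.

2*x^3 + 3*x^2 + y^2 + y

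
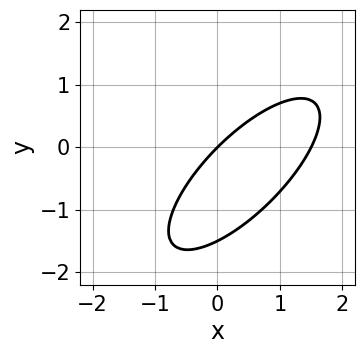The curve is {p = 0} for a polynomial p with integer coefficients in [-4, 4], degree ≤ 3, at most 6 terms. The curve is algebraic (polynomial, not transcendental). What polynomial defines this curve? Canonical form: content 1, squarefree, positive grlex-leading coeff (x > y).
2*x^2 - 3*x*y + 2*y^2 - 3*x + 3*y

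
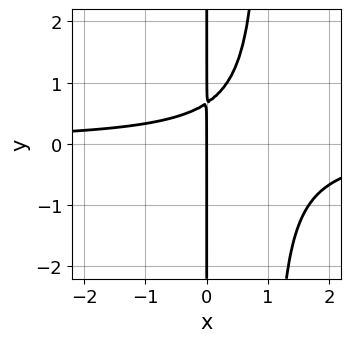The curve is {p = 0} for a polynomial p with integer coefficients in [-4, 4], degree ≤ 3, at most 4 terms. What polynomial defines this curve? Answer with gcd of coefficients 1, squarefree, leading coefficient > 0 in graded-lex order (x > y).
(a) deg p = 3.
(b) Observable constraints: one x-axis crossing is at x = 0; the visible y-axis segment lies entirely on the curve.
(c) Solving for integer coefficients yields p as stated.

3*x^2*y - 3*x*y + 2*x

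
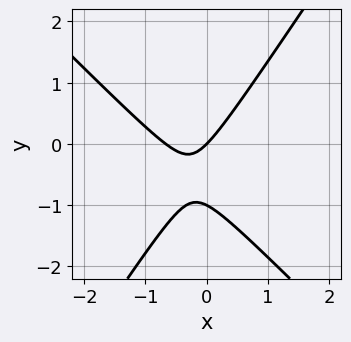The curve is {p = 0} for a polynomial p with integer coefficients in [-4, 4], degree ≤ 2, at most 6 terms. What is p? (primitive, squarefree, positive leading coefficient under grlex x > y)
(a) Degree: no degree-1 curve has this shape, so deg p = 2.
(b) Checking where it meets the axes: it crosses the x-axis at the gridline x = 0; among the integer gridlines, it crosses the y-axis at y ∈ {-1, 0}.
(c) Assembling these constraints gives the stated polynomial.

3*x^2 + x*y - 2*y^2 + 2*x - 2*y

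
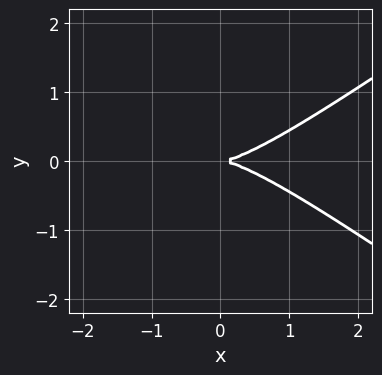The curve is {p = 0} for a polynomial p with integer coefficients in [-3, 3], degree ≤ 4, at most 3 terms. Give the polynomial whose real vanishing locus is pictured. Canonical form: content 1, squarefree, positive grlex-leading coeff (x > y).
x^3 - 2*x*y^2 - 3*y^2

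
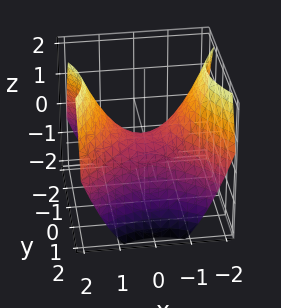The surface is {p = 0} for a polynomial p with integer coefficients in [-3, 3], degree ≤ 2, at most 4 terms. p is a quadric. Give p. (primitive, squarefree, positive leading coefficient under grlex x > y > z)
The degree is 2 — a hyperbolic paraboloid; a quadric.
Symmetries: the y ↦ −y reflection is a symmetry, so y appears only in even powers; it's symmetric under x → −x, forcing even powers of x.
From the axis intercepts and sections: one z-axis crossing is at z = 0; one x-axis crossing is at x = 0; one y-axis crossing is at y = 0.
Fitting integer coefficients to these (and the overall shape) gives p.

2*x^2 - 2*y^2 - 3*z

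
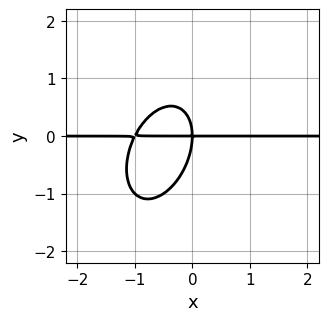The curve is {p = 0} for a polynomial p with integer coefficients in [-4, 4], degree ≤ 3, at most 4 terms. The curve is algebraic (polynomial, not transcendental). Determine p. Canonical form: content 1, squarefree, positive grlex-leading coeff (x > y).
First, the degree is 3 — no degree-2 curve has this shape.
Then, reading off the gridlines: it crosses the y-axis at the gridline y = 0; every point of the x-axis in the box is on the curve.
Finally, assembling these constraints gives the stated polynomial.

2*x^2*y - x*y^2 + y^3 + 2*x*y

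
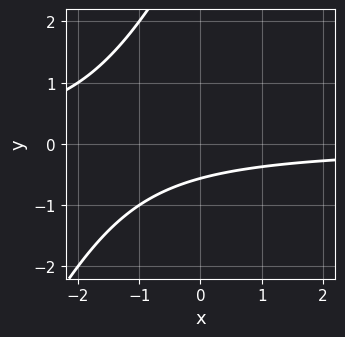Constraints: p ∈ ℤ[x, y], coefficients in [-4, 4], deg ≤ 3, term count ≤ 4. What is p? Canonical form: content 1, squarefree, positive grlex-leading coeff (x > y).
2*x*y - y^2 + 3*y + 2

(a) The degree is 2 — a generic line meets the curve in up to 2 points.
(b) From the axis intercepts and sections: no x-intercept at any integer in the box.
(c) These observations pin down the coefficients.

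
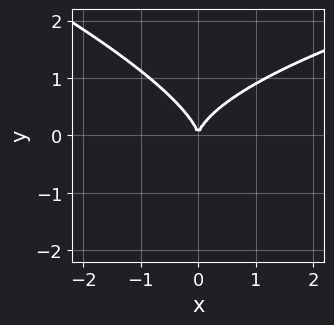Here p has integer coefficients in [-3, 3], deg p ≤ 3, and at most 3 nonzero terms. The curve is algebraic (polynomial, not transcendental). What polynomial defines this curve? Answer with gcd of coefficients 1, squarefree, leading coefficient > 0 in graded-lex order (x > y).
x*y^2 + 3*y^3 - 3*x^2

First, degree: no degree-2 curve has this shape, so deg p = 3.
Next, observable constraints: it crosses the x-axis at the gridline x = 0; one y-axis crossing is at y = 0.
Finally, putting this together gives p.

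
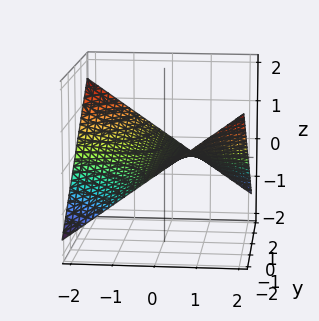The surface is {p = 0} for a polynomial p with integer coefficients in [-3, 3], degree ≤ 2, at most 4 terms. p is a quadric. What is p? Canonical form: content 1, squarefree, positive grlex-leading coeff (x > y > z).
1. deg p = 2. A hyperbolic paraboloid; a quadric.
2. Against the integer gridlines: it meets the z-axis at z = 0 (among the integer gridlines); the visible x-axis segment lies entirely on the surface; the visible y-axis segment lies entirely on the surface.
3. Solving for integer coefficients yields p as stated.

x*y + 3*z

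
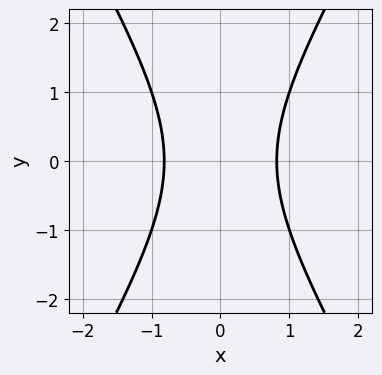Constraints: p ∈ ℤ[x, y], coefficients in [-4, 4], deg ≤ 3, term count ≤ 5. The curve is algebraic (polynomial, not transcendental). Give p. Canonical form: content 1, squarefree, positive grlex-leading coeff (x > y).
First, deg p = 2. A generic line meets the curve in up to 2 points.
Next, symmetries: the x ↦ −x reflection is a symmetry, so x appears only in even powers; mirror symmetry y ↦ −y ⇒ only even powers of y.
Then, checking where it meets the axes: it misses every integer gridline on the y-axis.
Finally, together with the visible shape, these determine p as stated.

3*x^2 - y^2 - 2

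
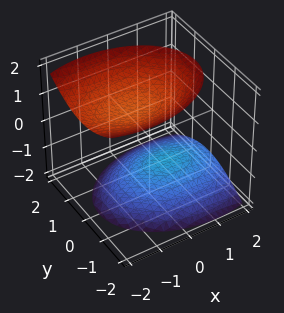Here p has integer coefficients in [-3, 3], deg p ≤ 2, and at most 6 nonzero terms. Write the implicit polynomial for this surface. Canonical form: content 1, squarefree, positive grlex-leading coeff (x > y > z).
First, the picture has 2 separate pieces.
Then, deg p = 2.
Then, from the axis intercepts and sections: no y-intercept at any integer in the box; the surface avoids every integer x-axis point in the box.
Finally, fitting integer coefficients to these (and the overall shape) gives p.

x^2 + x*z + 2*y^2 - 2*z^2 + 3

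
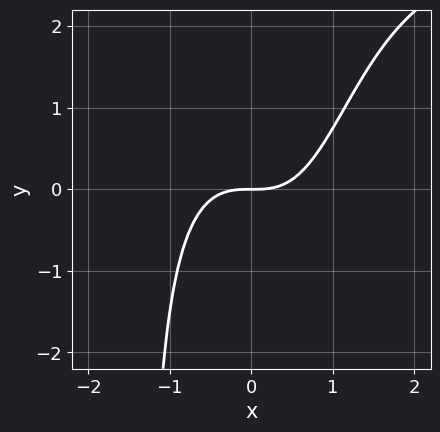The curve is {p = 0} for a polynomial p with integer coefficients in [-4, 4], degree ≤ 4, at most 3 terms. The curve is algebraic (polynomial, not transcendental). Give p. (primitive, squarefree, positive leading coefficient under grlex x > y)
x^3*y - 3*x^3 + 3*y

deg p = 4.
Checking where it meets the axes: one x-axis crossing is at x = 0; it crosses the y-axis at the gridline y = 0.
Together with the visible shape, these determine p as stated.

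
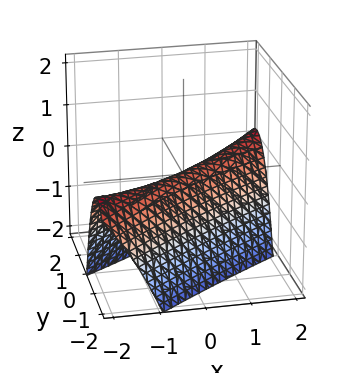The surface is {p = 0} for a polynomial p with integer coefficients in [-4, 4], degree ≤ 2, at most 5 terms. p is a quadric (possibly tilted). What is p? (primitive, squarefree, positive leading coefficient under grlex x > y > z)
First, degree: the shape is more complex than any degree-1 surface, so deg p = 2.
Then, against the integer gridlines: it crosses the z-axis at the gridline z = 0; one y-axis crossing is at y = 0.
Finally, putting this together gives p.

x^2 - 3*x*y + 2*y^2 + 2*z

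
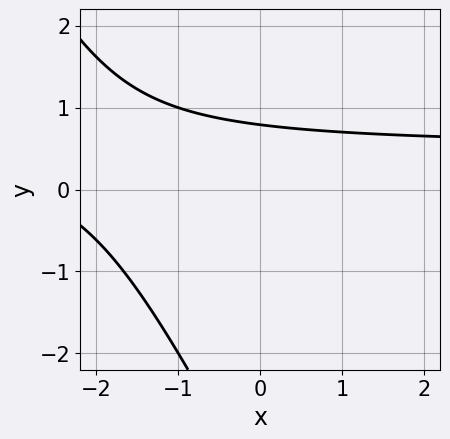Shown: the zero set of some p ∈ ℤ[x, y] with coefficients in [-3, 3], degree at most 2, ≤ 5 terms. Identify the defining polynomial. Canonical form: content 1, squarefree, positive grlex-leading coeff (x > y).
2*x*y + y^2 - x + 3*y - 3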